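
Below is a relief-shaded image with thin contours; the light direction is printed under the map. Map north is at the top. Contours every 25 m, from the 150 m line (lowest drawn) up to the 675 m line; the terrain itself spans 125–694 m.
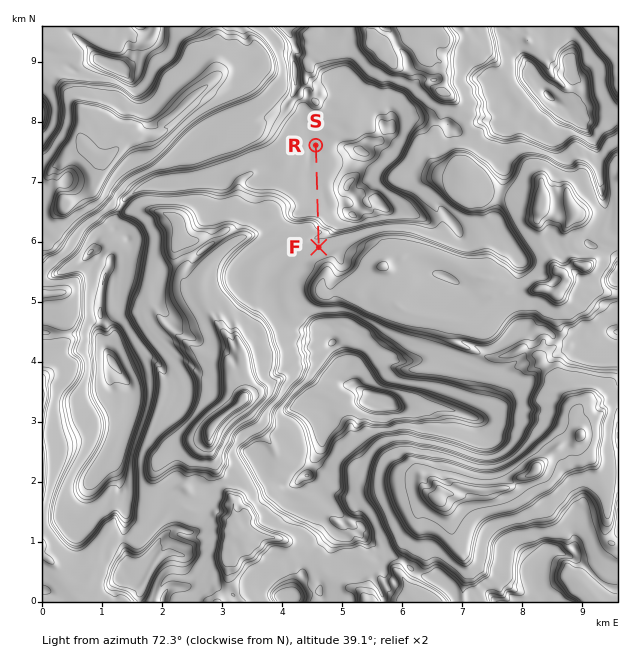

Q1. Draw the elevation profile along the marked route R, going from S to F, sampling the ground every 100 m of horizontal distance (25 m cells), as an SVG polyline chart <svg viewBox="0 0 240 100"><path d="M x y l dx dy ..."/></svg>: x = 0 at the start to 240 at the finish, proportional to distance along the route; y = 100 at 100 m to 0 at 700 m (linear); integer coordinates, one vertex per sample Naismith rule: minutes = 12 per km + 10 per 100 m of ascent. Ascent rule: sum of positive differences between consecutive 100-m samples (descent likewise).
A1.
<svg viewBox="0 0 240 100"><path d="M0 65l14 0 14 0 14 0 14 0 15 0 14 0 14 0 14 0 14 0 14-1 14 0 14-1 14-7 15-6 14 0 14-1 14 0"/></svg>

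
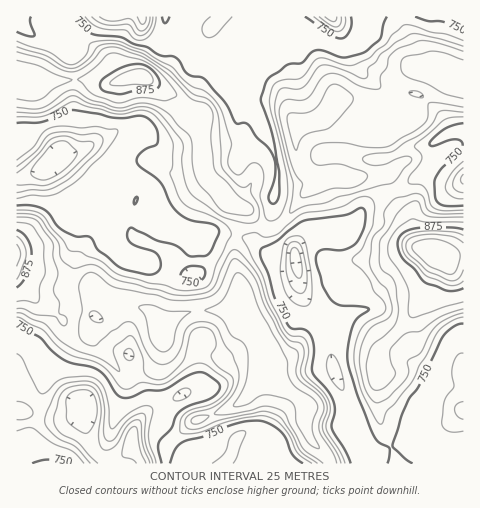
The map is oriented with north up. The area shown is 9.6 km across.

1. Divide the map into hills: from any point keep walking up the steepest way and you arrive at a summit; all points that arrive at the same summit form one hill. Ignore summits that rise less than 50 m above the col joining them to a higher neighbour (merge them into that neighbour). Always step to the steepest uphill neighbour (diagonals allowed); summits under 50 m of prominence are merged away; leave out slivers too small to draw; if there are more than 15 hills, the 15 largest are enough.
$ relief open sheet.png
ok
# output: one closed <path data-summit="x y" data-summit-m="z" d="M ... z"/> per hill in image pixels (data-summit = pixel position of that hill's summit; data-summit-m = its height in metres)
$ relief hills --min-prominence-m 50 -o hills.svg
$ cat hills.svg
<path data-summit="17 255" data-summit-m="939" d="M55 160l-8 8-9 4-22 7 0 198 8 9-4 24 1 2 26 6 22 0 12-6 4-6 2 4-1 23 4 12 11 13 7 4 5 0 12-7 8-9-1-7 3-12 6-5 9 0 9 4 26 26 26-7 12 5 7 6 2-5 3-1 28 8 4 6 97-1-12-38-2-18-17-38-8-35-14-20-8-16-9-40-8 1-16-4-17-14-10-5-37-4-11 2 0 10-4 13 2 18-4 1-32-10-31-6-8-8-6-9-2-16-16-13-16-28z"/><path data-summit="437 256" data-summit-m="967" d="M463 130l-16 4-12 7-5 6-7 25-17 13-18 7-21 13-10 16-8 7-8 4-28 2-11 6-8 9-4-19-16-17-1-5-3 8-14 19 2 9 8 9 12 5 16 0 2 1 6 35 9 20 14 20 8 35 17 38 3 23 11 34 100-1z"/><path data-summit="143 76" data-summit-m="920" d="M141 16l-43 0-12 16-19 18-8-7-28-9-14-12-1 108 15 4 10 6 15 13 1 4 6-1 8 2 17 16 11 6 11 3 7-1 13-7 7 0 10 4 7 6 4 8 3 20 25 18 7 2 23-1 22 3 13 5 6 5-1-10 17-24 4-44-5-22-16-32-7-5-10 0-4-2-10-16-2-22 7-20-2-3-17-19-7 5-49 11-11-11z"/><path data-summit="452 78" data-summit-m="860" d="M463 16l-99 0-2 23-7 6-11 4-7-1-36-20-26-10 3 3 0 12-6 14-12 9-9-2 2 3-1 33-4 13 1 5 7 5 19 42 2 25-4 19 0 9 1 5 16 17 4 19 8-9 11-6 28-2 8-4 8-7 10-16 21-13 18-7 17-13 7-25 5-6 12-7 17-4z"/><path data-summit="53 463" data-summit-m="759" d="M85 406l-4 6-12 6-22 0-30-8-1 53 99 1 1-4-12 0-12-11-6-16 1-23z"/><path data-summit="332 17" data-summit-m="838" d="M363 16l-88 1 11 6 15 5 36 20 7 1 11-4 7-6z"/>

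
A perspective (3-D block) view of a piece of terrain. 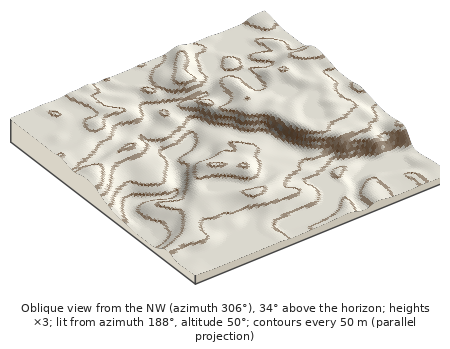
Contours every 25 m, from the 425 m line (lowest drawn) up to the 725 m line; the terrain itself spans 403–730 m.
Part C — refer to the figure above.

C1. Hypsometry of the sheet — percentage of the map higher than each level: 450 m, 87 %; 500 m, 71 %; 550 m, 53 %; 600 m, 42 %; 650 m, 19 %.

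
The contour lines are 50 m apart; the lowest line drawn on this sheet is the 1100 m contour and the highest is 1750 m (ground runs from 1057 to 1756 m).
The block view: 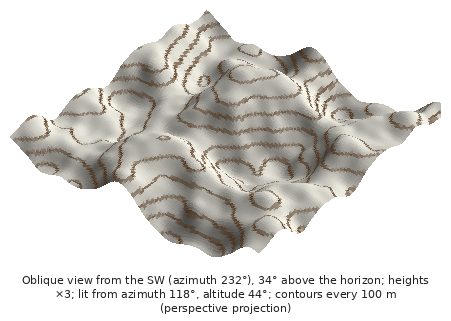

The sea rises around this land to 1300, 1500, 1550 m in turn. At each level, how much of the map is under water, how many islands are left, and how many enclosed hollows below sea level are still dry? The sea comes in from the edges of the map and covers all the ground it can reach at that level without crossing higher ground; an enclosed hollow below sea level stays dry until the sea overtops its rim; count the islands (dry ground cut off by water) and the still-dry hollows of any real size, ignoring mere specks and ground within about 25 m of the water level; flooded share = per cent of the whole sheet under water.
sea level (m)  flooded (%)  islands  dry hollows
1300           11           0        2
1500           65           1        0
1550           77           1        0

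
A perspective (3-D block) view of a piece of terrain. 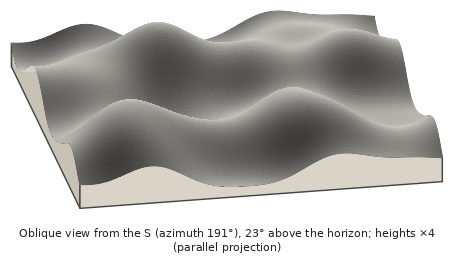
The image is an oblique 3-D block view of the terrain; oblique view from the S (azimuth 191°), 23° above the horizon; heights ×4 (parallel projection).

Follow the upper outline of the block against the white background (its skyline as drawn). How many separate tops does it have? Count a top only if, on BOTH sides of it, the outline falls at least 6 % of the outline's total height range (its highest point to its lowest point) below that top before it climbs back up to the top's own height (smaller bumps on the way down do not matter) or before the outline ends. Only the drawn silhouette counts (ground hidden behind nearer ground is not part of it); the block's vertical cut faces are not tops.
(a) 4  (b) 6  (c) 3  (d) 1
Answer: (c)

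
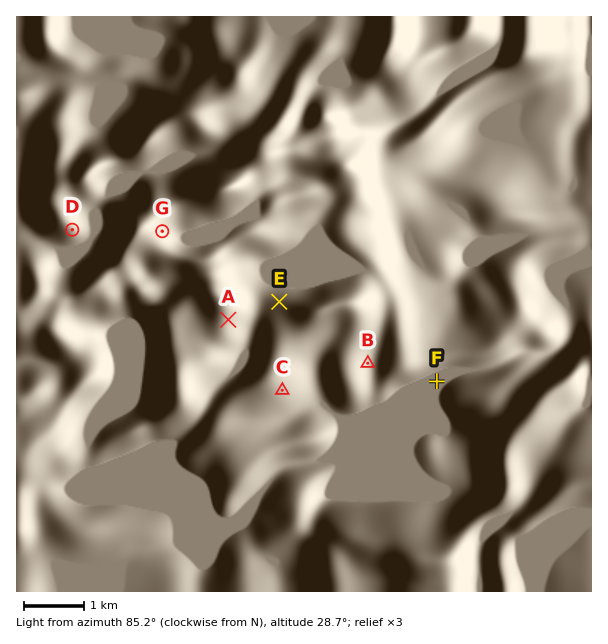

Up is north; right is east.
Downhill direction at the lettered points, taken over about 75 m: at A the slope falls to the SE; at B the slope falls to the E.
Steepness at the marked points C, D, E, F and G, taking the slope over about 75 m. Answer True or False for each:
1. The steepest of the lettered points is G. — True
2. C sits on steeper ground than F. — True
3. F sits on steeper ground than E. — False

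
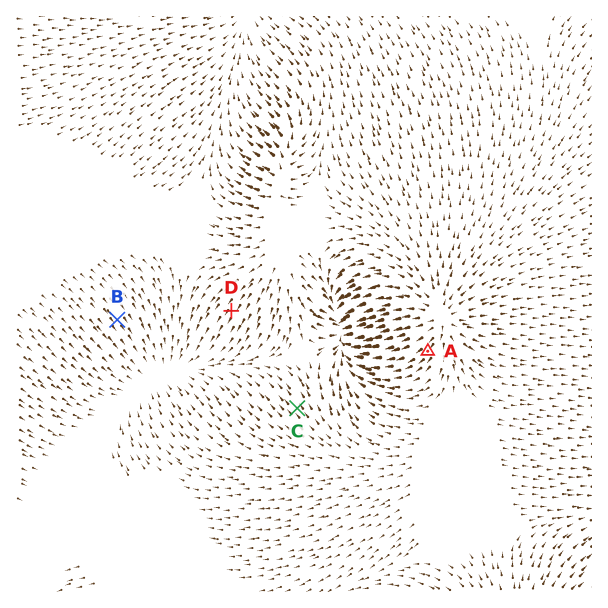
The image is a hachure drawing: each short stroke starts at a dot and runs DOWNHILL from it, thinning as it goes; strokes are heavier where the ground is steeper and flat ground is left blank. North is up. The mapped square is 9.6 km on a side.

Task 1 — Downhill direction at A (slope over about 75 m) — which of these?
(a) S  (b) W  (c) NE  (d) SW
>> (d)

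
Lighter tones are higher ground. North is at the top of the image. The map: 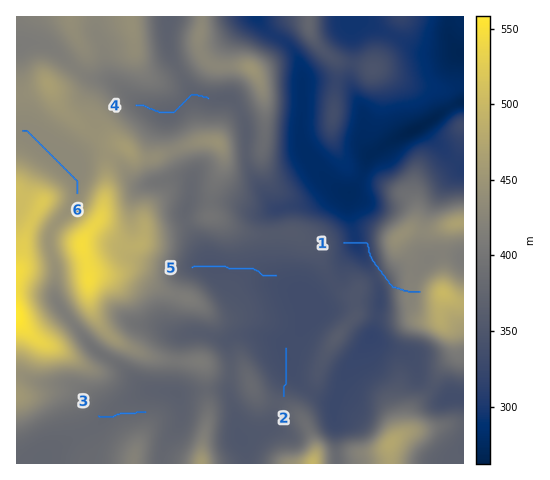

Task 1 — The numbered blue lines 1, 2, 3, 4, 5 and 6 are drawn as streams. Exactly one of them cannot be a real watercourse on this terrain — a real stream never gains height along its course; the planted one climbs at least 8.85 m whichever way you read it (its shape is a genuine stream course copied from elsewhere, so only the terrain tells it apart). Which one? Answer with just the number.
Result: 1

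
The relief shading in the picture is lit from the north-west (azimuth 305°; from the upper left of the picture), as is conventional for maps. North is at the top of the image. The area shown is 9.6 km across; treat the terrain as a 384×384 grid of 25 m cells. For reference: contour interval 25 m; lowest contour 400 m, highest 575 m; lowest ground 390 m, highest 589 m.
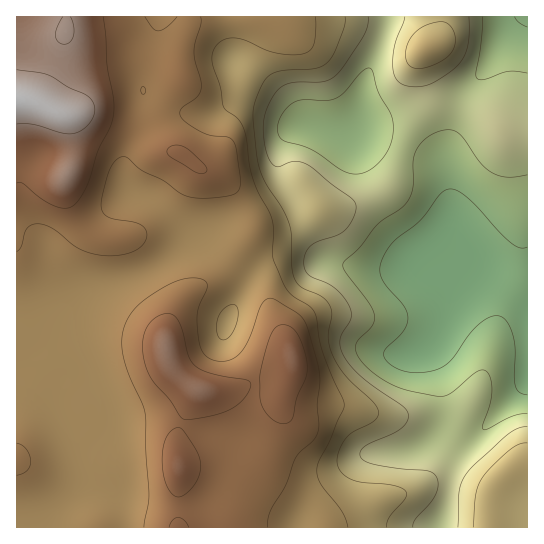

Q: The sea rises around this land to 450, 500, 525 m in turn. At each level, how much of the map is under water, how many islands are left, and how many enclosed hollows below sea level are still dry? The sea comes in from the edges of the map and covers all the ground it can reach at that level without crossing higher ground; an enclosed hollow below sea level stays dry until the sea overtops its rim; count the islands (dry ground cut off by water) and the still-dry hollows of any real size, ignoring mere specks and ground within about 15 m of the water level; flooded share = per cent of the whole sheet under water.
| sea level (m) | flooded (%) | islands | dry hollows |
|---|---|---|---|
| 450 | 32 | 0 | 0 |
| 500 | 47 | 0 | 0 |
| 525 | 72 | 0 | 0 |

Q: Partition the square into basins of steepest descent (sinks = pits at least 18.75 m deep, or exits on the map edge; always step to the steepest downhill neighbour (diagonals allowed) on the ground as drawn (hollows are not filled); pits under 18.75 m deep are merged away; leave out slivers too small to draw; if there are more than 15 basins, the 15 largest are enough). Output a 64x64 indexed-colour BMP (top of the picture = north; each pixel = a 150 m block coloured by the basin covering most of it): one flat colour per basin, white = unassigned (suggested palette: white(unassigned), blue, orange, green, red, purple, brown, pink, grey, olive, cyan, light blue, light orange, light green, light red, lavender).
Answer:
<image width="64" height="64" href="data:image/bmp;base64,Qk12CAAAAAAAAHYAAAAoAAAAQAAAAEAAAAABAAQAAAAAAAAIAAATCwAAEwsAABAAAAAAAAAA////ALR3HwAOf/8ALKAsACgn1gC9Z5QAS1aMAMJ34wB/f38AIr28AM++FwDox64AeLv/AIrfmACWmP8A1bDFABERERERERERERERERERERERERERERERERERERERERERERERERERERERERERERERERERERERERERERERERERERERERERERERERERERERERERERERERERERERERERERERERERERERERERERERERERERERERERERERERERERERERERERERERERERERERERERERERERERERERERERERERERERERERERERERERERERERERERERERERERERERERERERERERERERERERERERERERERERERERERERERERERERERERERERERERERERERERERERERERERERERERERERERERERERERERERERERERERERERERERERERERERERERERERERERERERERERERERERERERERERERERERERERERERERERERERERERERERERERERERERERERERERERERERERERERERERERERERERERERERERERERERERERERERERERERERERERERERERERERERERERERERERERERERERERERERERERERERERERERERERERERERERERERERERERERERERERERERERERERERERERERERERERERERERERERERERERERERERERERERERERERERERERERERERERERERERERERERERERERERERERERERERERERERERERERERERERERERERERERERERERERERERERERERERERERERERERERERERERERERERERERERERERERERERERERERERERERERERERERERERERERERERERERERERERERERERERERERERERERERERERERERERERERERERERERERERERERERERERERERERERERERERERERERERERERERERERERERERERERERERERERERERERERERERERERERERERERERERERERERERERERERERERERERERERERERERERERERERERERERERERERERERERERERERERERERERERERERERERERERERERERERERERERERERERERERERERERERERERERERERERERERERERERERERERERERERERERERERERERERERERERERERERERERERERERERERERERERERERERERERERERERERERERERERERERERERERERERERERERERERERERERERERERERERERERERERERERERERERERERERERERERERERERERERERERERERERERERERERERERERERERERERERERERERERERERERERERERERERERERERERERERERERERERERERERERERERERERERERERERERERERERERERERERERERERERERERERERERERERERERERERERERERERERERERERERERERERERERERERERERERERERERERERERERERERERERERERERERERERERERERERERERERERERERERERERERERERERERERERERERERERERERERERERERERERERERERERERERERERERERERERERERERERERERERERERERERERERERERERERERERERERERERERERERERERERERERERERERERERIiIiIREREREREREREREREREREREREREREREREREREREiIiIiEREREREREREREREREREREREREREREREREREREiIiIiIiIiERERERERERERERERERERERERERERERERESIiIiIiIiIiIRERERERERERERERERERERERERERERESIiIiIiIiIiIiERERERERERERERERERERERERERERESIiIiIiIiIiIiIhEREREREREREREREREREREREREREiIiIiIiIiIiIiIiERERERERERERERERERERERERERIiIiIiIiIiIiIiIiIhERERERERERERERERERERERERIiIiIiIiIiIiIiIiIiERERERERERERERERERERERESIiIiIiIiIiIiIiIiIiIRERERERERERERERERERERERIiIiIiIiIiIiIiIiIiIiERERERERERERERERERERERIiIiIiIiIiIiIiIiIiIiIREREREREREREREREREREREiIiIiIiIiIiIiIiIiIiIiEREREREzMxERERERERERESIiIiIiIiIiIiIiIiIiIiIREREREzMzERERERERERERIiIiIiIiIiIiIiIiIiIiIiERETMzMzMRERERERERERESIiIiIiIiIiIiIiIiIiIiIRMzMzMzMxEREREREREREREiIhEiIiIiIiIiIiIiIiIhMzMzMzMzERERERERERERESEREREiIiIiIiIiIiIiIiMzMzMzMzMRERERERERERERERERERIiIiIiIiIiIiIiIzMzMzMzMxEREREREREREREREREREiIiIiIiIiIiIiIjMzMzMzMzERERERERERERERERERERIiIiIiIiIiIiIiMzMzMzMzMREREREREREREREREREREiIiIiIiIiIiIiIzMzMzMzMxERERERERERERERERERERIiIiIiIiIiIiERMzMzMzMzEREREREREREREREREREREiIiIiIiIiIhERETMzMzMzMRERERERERERERERERERESIiIiIiIiERERERMzMzMzMxEREREREREREREREREREREREREREREREREREzMzMzMz"/>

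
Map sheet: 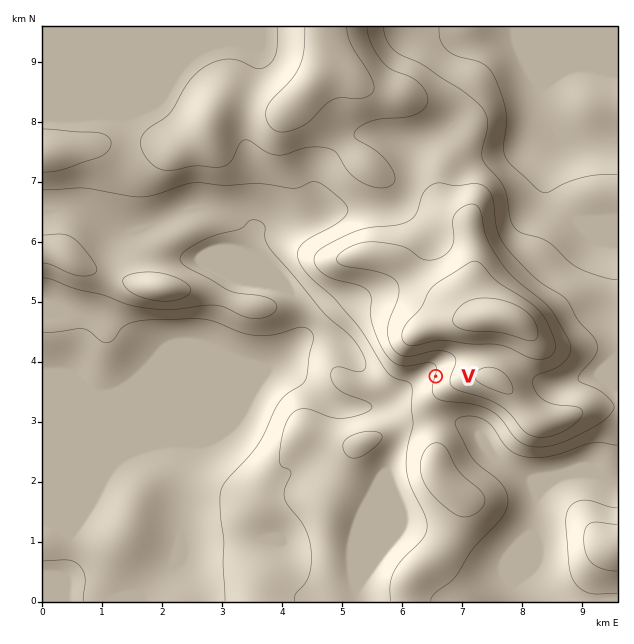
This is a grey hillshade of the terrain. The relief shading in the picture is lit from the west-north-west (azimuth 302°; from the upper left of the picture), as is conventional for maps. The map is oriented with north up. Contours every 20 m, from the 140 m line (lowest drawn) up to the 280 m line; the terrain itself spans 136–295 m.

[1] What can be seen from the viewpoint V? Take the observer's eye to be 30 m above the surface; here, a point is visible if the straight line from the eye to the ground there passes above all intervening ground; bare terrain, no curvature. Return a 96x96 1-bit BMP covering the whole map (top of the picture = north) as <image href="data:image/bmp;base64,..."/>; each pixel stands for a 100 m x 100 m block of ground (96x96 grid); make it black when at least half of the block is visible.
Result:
<image width="96" height="96" href="data:image/bmp;base64,Qk2+BAAAAAAAAD4AAAAoAAAAYAAAAGAAAAABAAEAAAAAAIAEAAATCwAAEwsAAAIAAAAAAAAA////AAAAAAD7//+AH///8AAAP/D////AH///4AAAP+D3//+AH///8AAAP8DA//+AP///+AAAP8CAP/+AP////gAAP+CAH/8Af8f//4AAP+DgD/8A/wP//4AAP/DwD/4A/gH//4AAP/j4D/4B/AH//gAAP//8D/4B+AH/+AAAP//+H/4A+AH/8AAAf///H/4A+AH/8AAAf///n/4A/AH/8AAAf/////8AfAH/8AAAf/////8A/gP/4AAAf/////+A/wf/4AAA//////+A/9//4AAB//z////h////4Af///D/////////4A///4D/////////4B///AD/////////4H//8AD/////////8P//wAD////gP/z/////AAD////AB/w/////AAD////AA/w////+AAD////gAP//////AAD////wAD//////AAD////4AD//////gAD////8AD//////wAD////+AD////4P4AD/////AD////gP4AD/////gD////APwAD/////wH///+APAAD/////8H///+AeAAD//////P////h4AAD////////////wAAD//////+D////gAAD//////wD////AAAD//////gH////AAAD//////wH4P/+AAAD//////wHwP/+AAAD//////8PAH//A4AD///////+AD///4AD///////4AB///wAD///////gAAf//gAD///////AAAD//AAD//////+AAAAP8AAD//////8AAAAAAAAD//////4AAAAAAAAD//////wAAAAAAAAD/4f///gAAAAAAAAD/wH///AAAAAAAAADPgB//8AAAAAAAAACHAA//4AAAAAAAAACOAA//wAAAAAAAAACOAB//AAAAAAAAAACOAH/+AAAAAAAAAAAeA//8AAAAAAAAAAAf///wAAAAAAAAAAAf///gAAAAAAAAAAAf///gAAAAAAAAAAAf/8fAAAAAAAAAAAAf/+GAAAAAAAAAAAAf//wAAAAAAAAAAAD///wAAAAAAAAAAAD///gAAAAAAAAAAAD///AAAAAAAAAAAAD///AAAAAAAAAAAAD///AAAAAAAAAAAAD//+AAAAAAAAAAAAD//+AAAAAAAAAAAAD//8AAAAAAAAAAAAD//4AAAAAAAAAAAAD//wAAAAAAAAAAAAD//AAAAAAAAAAAAAB/+AAAAAAAAAAAAAAP8AAAAAAAAAAAAAAA4AAAAAAAAAAAAAAAAAAAAAAAAAAAAAAAAAAAAAAAAAAAAAAAAAAAAAAAAAAAAAAIAAAAAAAAAAAAAADwAAAAAAAAAAAAAADgAAAAAAAAAAAAAADAAAAAAAAAAAAAAACAAAAAAAAAAAAAAAAAAAAAAAAAAAAAAAAAAAAAAAAAAAAAAAAAAAAAAAAAAAAAAAAAAAAAAAAAAAAAAAAAAAAAAAAAAAAAAAAAAAAAAAAAAAAAAAAAAAAAAAAAAAAAAAAAAAAAAAAAAAAAAAAAAAAAAAAAAAAAAAAAAAAAAAAAAAAAAAA="/>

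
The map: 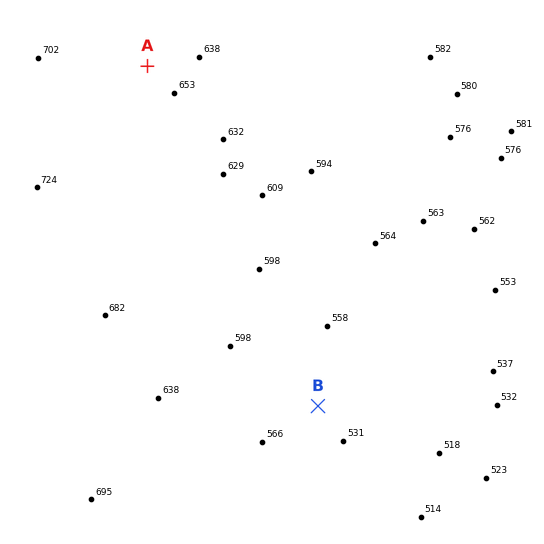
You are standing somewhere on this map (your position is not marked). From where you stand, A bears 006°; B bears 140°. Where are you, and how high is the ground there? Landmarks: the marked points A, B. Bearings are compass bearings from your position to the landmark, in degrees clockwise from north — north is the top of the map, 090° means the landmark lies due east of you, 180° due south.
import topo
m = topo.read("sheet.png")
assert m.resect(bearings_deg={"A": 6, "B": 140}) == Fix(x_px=135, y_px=187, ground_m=675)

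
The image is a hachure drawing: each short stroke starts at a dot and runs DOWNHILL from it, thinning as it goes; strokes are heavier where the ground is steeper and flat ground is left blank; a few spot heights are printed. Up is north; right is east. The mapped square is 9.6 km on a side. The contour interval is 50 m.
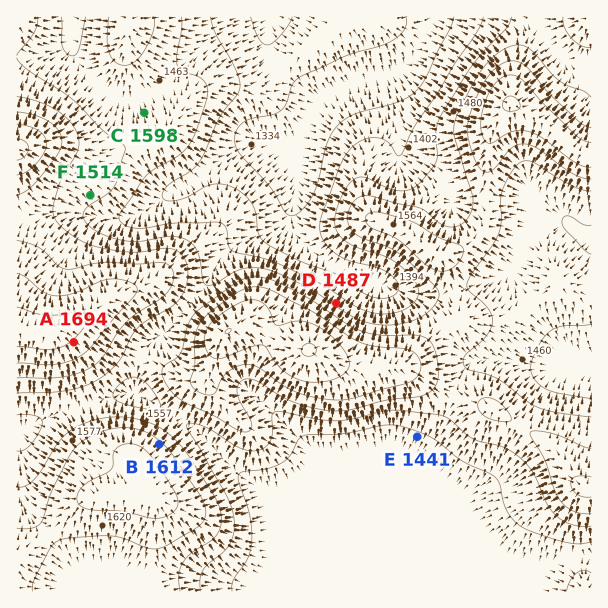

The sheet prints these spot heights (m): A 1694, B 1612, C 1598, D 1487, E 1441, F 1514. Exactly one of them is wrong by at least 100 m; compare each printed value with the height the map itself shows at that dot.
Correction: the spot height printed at C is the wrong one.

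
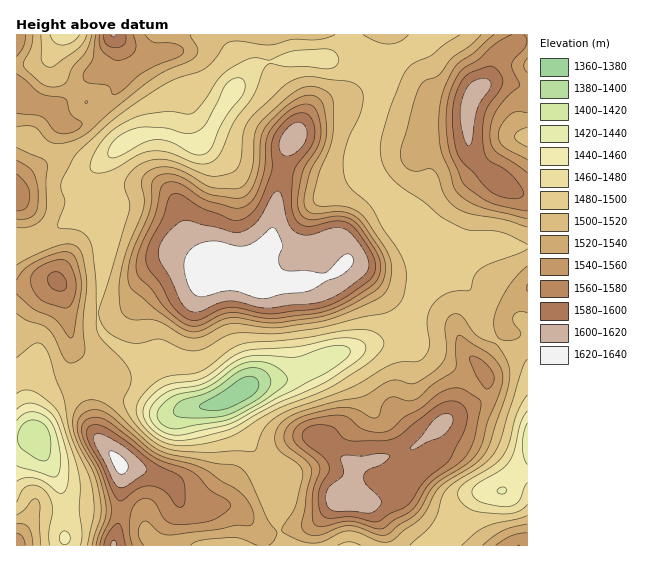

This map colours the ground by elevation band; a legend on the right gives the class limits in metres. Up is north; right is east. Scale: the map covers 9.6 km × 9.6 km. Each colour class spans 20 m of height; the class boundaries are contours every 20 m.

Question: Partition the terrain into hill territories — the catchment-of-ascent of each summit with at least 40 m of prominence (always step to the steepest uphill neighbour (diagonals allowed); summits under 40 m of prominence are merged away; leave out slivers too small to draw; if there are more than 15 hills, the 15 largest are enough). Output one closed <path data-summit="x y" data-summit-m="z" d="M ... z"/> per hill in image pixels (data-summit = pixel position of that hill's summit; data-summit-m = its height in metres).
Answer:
<path data-summit="218 268" data-summit-m="1631" d="M430 34l-84 0-6 13-14 12-31-1-34 5-6 3-19 21-27 46-10 12-10-2-23-9-21 0-23 11-29 26-4 9 2 24-4 7 10 8 11 20-11 70 3 20 15 16 31 16 5 4 16 28 10 13 21 1 16-2 21-10 19-12 33-5 46-23 40-12 20-2 8-5 22-53 0-32-8-22-16-18-12-22-12-14-6-11-2-21 4-19 13-36 0-20 3-5 7-6 23-11z"/><path data-summit="345 499" data-summit-m="1615" d="M422 245l2 19-1 19-22 54-8 4-20 2-40 12-46 23-33 5-27 17 14 33 38 47-2 44 8 22 150 0 38-48 9-5 21-3 25-27 0-100-44-32-5-11-4-21-4-8-14-14-6-21-10-6-12-1z"/><path data-summit="119 464" data-summit-m="1624" d="M89 379l-36 18-10 12-10 24 28 56 3 12 1 45 219-1-7-21 2-44-38-47-15-34-12 6-25 2-18 7-5 0-52-19z"/><path data-summit="475 93" data-summit-m="1610" d="M527 34l-96 0-14 12-23 11-7 6-3 5 0 20-16 47 0 24 7 16 47 67 25 0 8 4 42-4 22 5 9 0z"/><path data-summit="114 35" data-summit-m="1601" d="M345 34l-328 0-1 103 10 1 23 13 13 4 21 11 15-1 28-23 19-8 21 0 23 9 10 2 10-12 27-46 19-21 11-4 29-4 31 1 14-12 5-10z"/><path data-summit="58 281" data-summit-m="1584" d="M89 211l-19 7-33 23-21 6 1 191 8 0 8-3 10-26 10-12 36-18 25 16 23 7 24 11 10 1 17-6-9-1-7-6-16-29-10-11-31-16-15-16-3-20 11-70-11-20z"/><path data-summit="17 195" data-summit-m="1577" d="M26 138l-10 1 1 107 20-5 33-23 16-7 5-7 0-29 8-10-20 0-44-20z"/><path data-summit="17 545" data-summit-m="1555" d="M33 435l-17 4 0 106 47 1 2-10-1-35-3-12-22-46z"/><path data-summit="519 545" data-summit-m="1560" d="M527 463l-24 27-21 3-9 5-37 47 91 1z"/>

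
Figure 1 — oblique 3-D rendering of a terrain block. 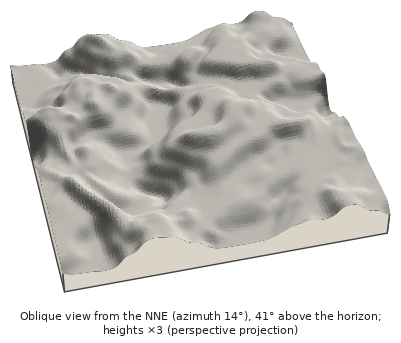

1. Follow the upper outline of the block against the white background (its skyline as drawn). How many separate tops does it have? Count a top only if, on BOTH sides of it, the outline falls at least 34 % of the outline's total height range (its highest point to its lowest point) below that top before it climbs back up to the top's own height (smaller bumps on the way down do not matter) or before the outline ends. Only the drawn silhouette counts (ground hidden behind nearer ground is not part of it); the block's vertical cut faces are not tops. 0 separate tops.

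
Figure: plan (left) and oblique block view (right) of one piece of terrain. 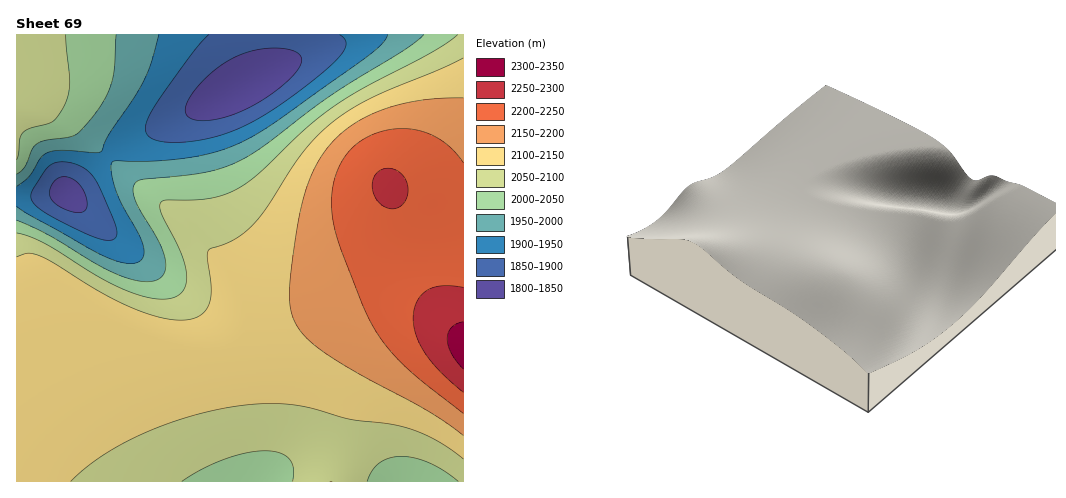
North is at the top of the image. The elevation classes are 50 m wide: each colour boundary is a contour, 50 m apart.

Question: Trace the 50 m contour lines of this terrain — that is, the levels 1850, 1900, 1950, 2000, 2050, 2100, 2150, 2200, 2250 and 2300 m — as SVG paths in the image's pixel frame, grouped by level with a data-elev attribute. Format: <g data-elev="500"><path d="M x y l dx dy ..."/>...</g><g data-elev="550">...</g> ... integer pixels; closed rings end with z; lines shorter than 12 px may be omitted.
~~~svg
<g data-elev="1850"><path d="M74 212l-15-6-8-8-2-5 2-6 3-5 5-4 7-1 7 2 6 5 5 8 3 9-1 7-4 4z"/><path d="M195 120l-6-3-3-4 0-6 2-7 16-21 23-17 19-10 21-4 21 1 8 3 4 4 2 3-1 5-7 10-15 14-18 13-18 10-19 6-16 3z"/></g><g data-elev="1900"><path d="M104 240l-16-6-30-14-16-9-9-8-2-6 1-6 13-20 5-6 10-3 13 1 12 6 9 8 8 15 15 37 0 6-2 4-5 1z"/><path d="M340 35l5 4 1 6-3 7-7 8-39 33-41 27-27 12-28 8-29 2-12-1-8-3-5-3-2-6 2-7 4-9 38-56 20-22"/></g><g data-elev="1950"><path d="M17 186l11-9 12-19 8-6 13-2 34 3 6-2 8-16 24-36 11-19 7-17 8-28"/><path d="M388 35l-7 10-19 15-89 64-34 19-24 9-27 6-33 3-38 0-5 1-1 10 5 20 23 42 4 12 0 10-5 6-6 2-8-1-20-7-74-41-13-9"/></g><g data-elev="2000"><path d="M17 174l8-7 7-17 4-6 9-3 23-4 7-2 9-8 14-17 9-15 5-15 3-14 1-31"/><path d="M424 35l-21 16-74 45-64 49-24 15-16 7-17 5-65 7-7 4-3 7 2 10 23 40 7 17 0 14-3 5-4 4-7 2-10-1-24-7-22-11-48-29-30-14"/></g><g data-elev="2050"><path d="M182 481l20-12 22-10 22-6 19-2 15 2 10 6 3 10 0 12"/><path d="M367 481l5-11 7-7 11-5 12-2 14 2 14 5 14 8 14 10"/><path d="M17 160l2-6 1-16 2-5 7-4 24-8 8-9 5-11 4-20-4-46"/><path d="M458 35l-24 16-70 37-31 19-29 23-46 44-20 14-14 7-14 3-16 2-28 0-5 2-1 4 1 7 19 37 6 21 1 10-2 7-4 5-6 4-9 2-11 0-28-8-29-14-53-34-16-7-12-3"/></g><g data-elev="2100"><path d="M71 481l16-14 19-14 22-12 25-12 27-10 27-7 27-5 25-3 21 0 19 2 50 13 39 5 16 3 30 12 29 20"/><path d="M463 58l-98 43-25 15-21 18-21 24-31 49-14 17-18 15-27 11-1 7 4 27 0 14-5 12-10 7-9 3-12 0-28-6-41-19-65-39-13-3-11 4"/></g><g data-elev="2150"><path d="M463 98l-42 2-36 9-30 14-13 10-11 10-16 23-11 31-9 44-6 54 2 15 4 13 8 11 11 11 39 26 78 42 32 23"/></g><g data-elev="2200"><path d="M463 163l-16-18-20-12-11-3-12-1-23 3-21 10-15 15-10 21-4 25 3 21 6 22 23 60 13 26 13 18 17 17 57 47"/></g><g data-elev="2250"><path d="M463 287l-21-1-15 4-6 5-4 7-4 16 3 18 10 18 14 18 23 20"/><path d="M389 208l7 0 6-3 5-7 1-8-1-8-5-7-6-5-8-2-7 2-5 3-3 6-1 7 2 8 3 6 6 6z"/></g><g data-elev="2300"><path d="M463 322l-7 2-4 3-4 6-1 6 4 14 12 16"/></g>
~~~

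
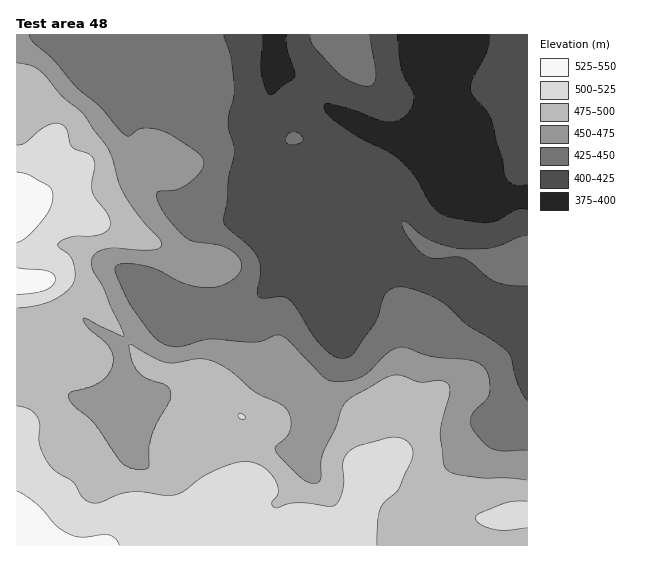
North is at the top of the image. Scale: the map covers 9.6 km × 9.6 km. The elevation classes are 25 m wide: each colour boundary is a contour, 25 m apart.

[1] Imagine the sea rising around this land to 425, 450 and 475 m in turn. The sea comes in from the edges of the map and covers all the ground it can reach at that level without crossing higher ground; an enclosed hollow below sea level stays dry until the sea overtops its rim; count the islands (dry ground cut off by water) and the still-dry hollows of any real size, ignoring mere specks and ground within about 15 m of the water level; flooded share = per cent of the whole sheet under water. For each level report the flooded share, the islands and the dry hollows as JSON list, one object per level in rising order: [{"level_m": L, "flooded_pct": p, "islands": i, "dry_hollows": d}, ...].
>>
[{"level_m": 425, "flooded_pct": 30, "islands": 0, "dry_hollows": 0}, {"level_m": 450, "flooded_pct": 48, "islands": 0, "dry_hollows": 0}, {"level_m": 475, "flooded_pct": 64, "islands": 0, "dry_hollows": 0}]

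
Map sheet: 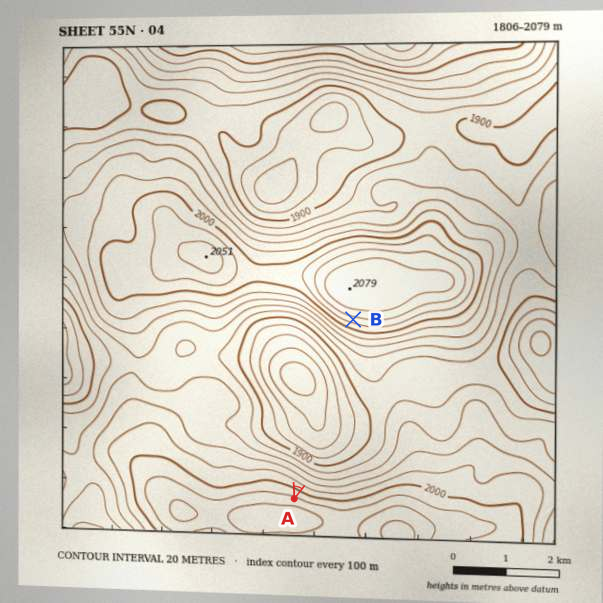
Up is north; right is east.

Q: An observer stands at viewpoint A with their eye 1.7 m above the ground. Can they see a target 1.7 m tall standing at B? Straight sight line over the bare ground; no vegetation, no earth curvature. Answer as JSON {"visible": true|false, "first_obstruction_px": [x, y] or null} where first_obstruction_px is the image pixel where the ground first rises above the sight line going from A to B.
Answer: {"visible": true, "first_obstruction_px": null}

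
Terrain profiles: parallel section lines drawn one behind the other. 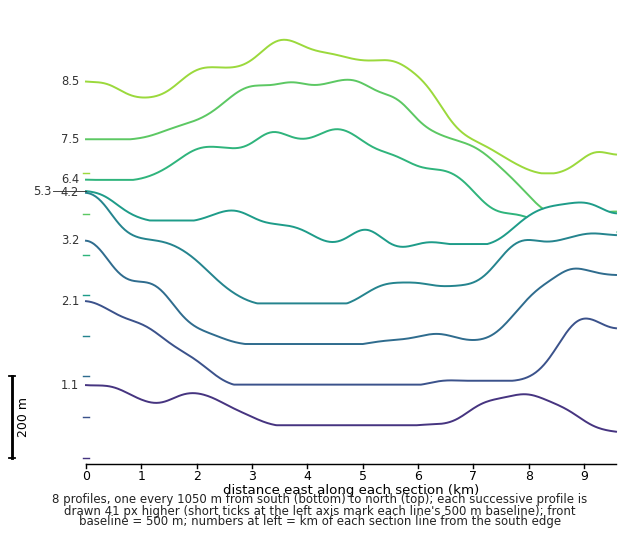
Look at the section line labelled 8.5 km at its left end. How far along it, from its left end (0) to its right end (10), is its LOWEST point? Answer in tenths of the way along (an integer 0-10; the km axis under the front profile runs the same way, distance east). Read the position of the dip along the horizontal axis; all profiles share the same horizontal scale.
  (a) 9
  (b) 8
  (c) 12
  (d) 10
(a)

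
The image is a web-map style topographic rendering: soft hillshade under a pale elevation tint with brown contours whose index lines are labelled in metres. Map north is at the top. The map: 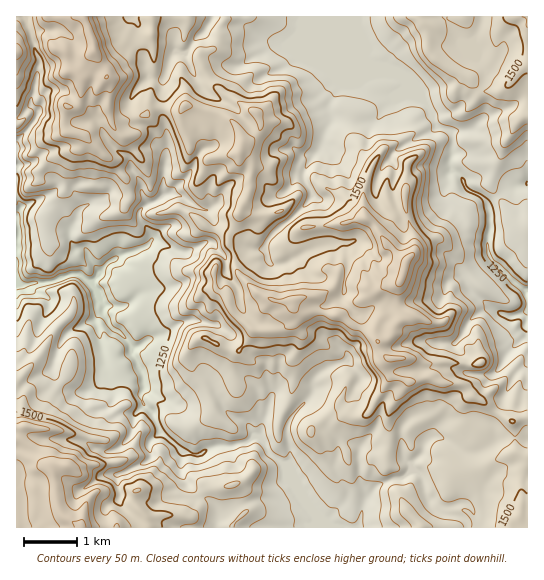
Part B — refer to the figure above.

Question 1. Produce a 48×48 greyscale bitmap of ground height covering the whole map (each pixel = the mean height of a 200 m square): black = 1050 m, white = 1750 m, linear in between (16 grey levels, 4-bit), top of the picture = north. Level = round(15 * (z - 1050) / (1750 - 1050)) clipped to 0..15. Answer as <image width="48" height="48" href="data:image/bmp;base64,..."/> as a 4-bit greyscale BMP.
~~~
<image width="48" height="48" href="data:image/bmp;base64,Qk32BAAAAAAAAHYAAAAoAAAAMAAAADAAAAABAAQAAAAAAIAEAAATCwAAEwsAABAAAAAAAAAAAAAAABEREQAiIiIAMzMzAERERABVVVUAZmZmAHd3dwCIiIgAmZmZAKqqqgC7u7sAzMzMAN3d3QDu7u4A////AMzN3uy8uqqZmHd3ZmZVVVVWeImYiHiJqszN7du7q6qZmHd3dmVVVVZWeJmHd3iJqszN3NyqqqmIiHd3dmVVVWZmeJh3h4iJmszN3Ly5q6mIeIiIdmVVVmZmeId3iIiImszN3MqYmpiHeIiIdlVVZmdnd3d4iIiImczd3cqYd4dmZnd4hlVWZ3d3iHd4iIiImczd3LqZh2ZlVWZndlVmd3d4iHd4iIiJmczMupiHd1ZUVVVWZWZniId4iHd4iIiImcy7qZmIZlRFZlZlVWZ4iIh4iIh3iIiIiMzLqYd3ZlRmZmdmVnaIiIiYmIiIiIiImaqZh3ZmVURWZ3dmZnd4iJmpmYiIiIiZmZiHdmZVVERVZ3d3Znd3eJmaqpmImZmYiIh3ZlVVUzRVZ3eHd3d3eJiaq7qZmqqYiId3ZlREQzRWd3eId3d3d4iJu8u7uqmId4d2dlREQzRnd3iIh4iHd4iKzMu7qZh3d3d2Z1REM0RoiIiZiImYh3ib3cy6qZqGd3d2ZlREM0RYiJmZmZmZiIis3MupmJmGZmZmVlRDMzRXmamaqqqqmIm83LmYiIh2VVVWVEMyNERGiIibu7y6mavMzbuqmHhmVFVVZTIjRERWZ4iru8zMvMzMzMzLuHdlREVEVUIjNEVneJq7vM3czMzMzMypmXZVVDM0VUIjRERWiau7zd3dy7zMzMuYh2ZlVBIjRTI0RERWebury7vMvLvN3tuYd2ZlQxIyIiI0RERWebqrqqqqu7vM3uyodmZUNSRVQzIjREVWeamqmZmqq7u8ze25dmVDVSRVVDMyNERVZ5mpmZmZqqq7ze25d2U1VSRWVERDQzRVZnmpmZqpmaqr3c25h2VFViVlVVVERERneImpqZqqqqqs3LuZhmVFZjVmVWZmZVVniZmqqpmqq8zMu7qHdmVFZjVmZWZ3dXd4iIm7uqmJmavLq7l2ZmVFZjRWZlZnhmZ3eImrqZqXiJq6qrl2ZlVFVVZmdnd3h3ZniZmruZiXiJmqqrl2VUVVVVeHd3d4l4d3mpqruph3iIipqap1VVVlVVeIiIiZiJd5mqq7u6h3d3eamal1VVZmVWeJmqq6mpd5qrvMuqh2ZmeJmKl2VVZmZmiZq7u6qpiKurvMuph2Zmd4mIiGVWZndmibvMuru5iLu7vMy6mHZmd3d3ZmVWZoh4ebzMu8uqmbu7vMy6qXZmZmZmZlVmZ4mJiKzLvLu7qsu7u7zLqGZmZlVmZVZ3Z4mZeL3czLqrq8y7qry6h2ZmZlVVVWd4d4iaiazN3cqqmrupqpmqh2ZVVVVVVWiIiJmbmazd3duZmamamYiIhmVVVVVVVWiJmZqbmc3u3tupmZmZiId2ZlVVVVVVVoiZiJqsqs3u7cuZmJmYd3dmVVVVVVVVaJmYiJmtq97e7bqqmIiYh2ZlVVVVVVVWeZmIiJmsrN3e7KqqmIiIh2ZVVVVVVVVmiZiIiZmrrM3e26qqmJh4h2ZlVVVVVVZniZmIiZmqvd3uy6qqqZmHh3ZmVVVVVVZ4mZmZiZqw=="/>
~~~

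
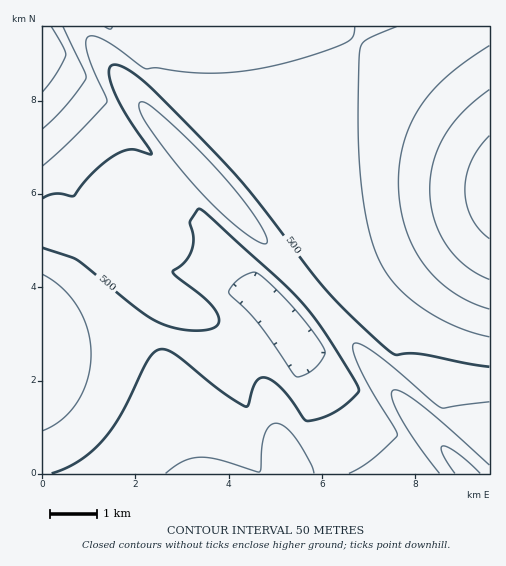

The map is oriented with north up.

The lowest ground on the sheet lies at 280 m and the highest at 660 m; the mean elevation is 480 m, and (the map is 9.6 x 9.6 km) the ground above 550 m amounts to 7.7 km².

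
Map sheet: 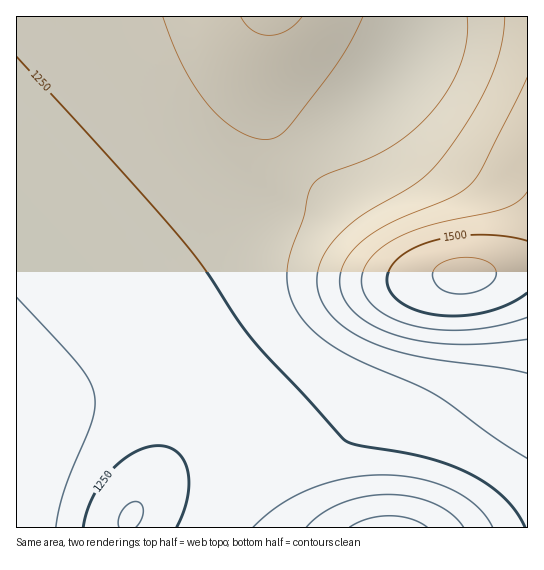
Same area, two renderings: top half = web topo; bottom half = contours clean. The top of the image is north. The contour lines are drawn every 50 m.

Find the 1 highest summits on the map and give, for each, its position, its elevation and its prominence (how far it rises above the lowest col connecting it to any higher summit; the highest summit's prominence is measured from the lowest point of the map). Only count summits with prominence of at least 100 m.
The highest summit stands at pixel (466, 275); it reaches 1563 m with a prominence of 483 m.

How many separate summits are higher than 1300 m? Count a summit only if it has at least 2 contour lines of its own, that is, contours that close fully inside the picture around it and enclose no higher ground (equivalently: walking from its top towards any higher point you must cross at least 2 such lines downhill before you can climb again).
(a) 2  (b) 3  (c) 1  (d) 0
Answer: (d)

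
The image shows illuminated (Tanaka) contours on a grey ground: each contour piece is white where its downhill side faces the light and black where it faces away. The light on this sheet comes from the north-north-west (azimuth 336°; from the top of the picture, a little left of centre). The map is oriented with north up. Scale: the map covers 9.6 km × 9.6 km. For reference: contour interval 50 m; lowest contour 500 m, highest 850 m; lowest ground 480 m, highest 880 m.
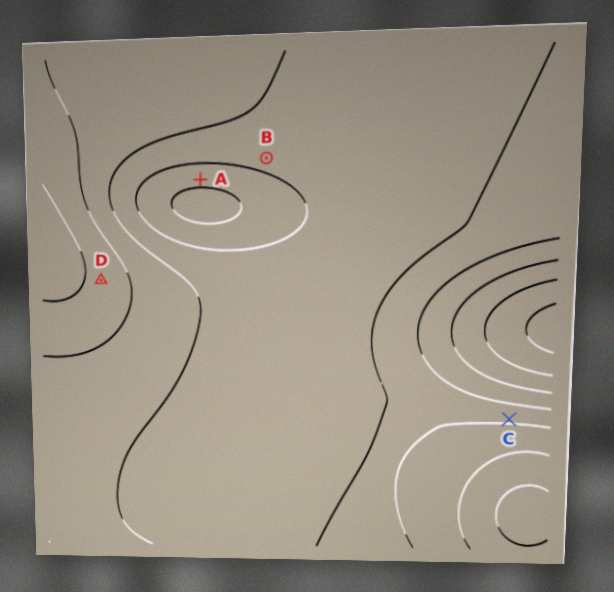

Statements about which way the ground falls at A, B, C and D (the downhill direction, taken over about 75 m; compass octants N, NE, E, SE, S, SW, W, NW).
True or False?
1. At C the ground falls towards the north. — True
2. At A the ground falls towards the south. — True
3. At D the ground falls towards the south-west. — False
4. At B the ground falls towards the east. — False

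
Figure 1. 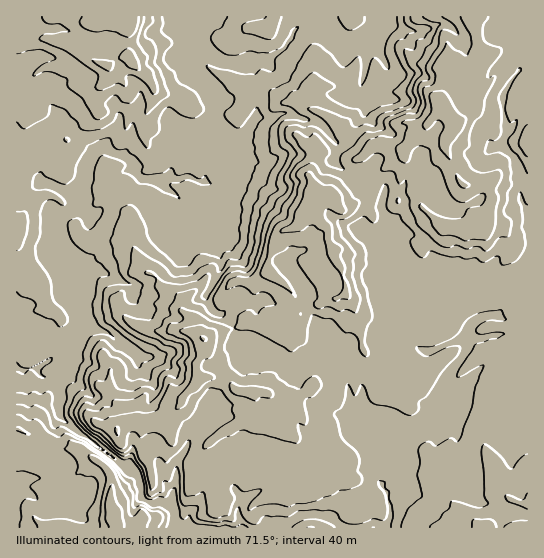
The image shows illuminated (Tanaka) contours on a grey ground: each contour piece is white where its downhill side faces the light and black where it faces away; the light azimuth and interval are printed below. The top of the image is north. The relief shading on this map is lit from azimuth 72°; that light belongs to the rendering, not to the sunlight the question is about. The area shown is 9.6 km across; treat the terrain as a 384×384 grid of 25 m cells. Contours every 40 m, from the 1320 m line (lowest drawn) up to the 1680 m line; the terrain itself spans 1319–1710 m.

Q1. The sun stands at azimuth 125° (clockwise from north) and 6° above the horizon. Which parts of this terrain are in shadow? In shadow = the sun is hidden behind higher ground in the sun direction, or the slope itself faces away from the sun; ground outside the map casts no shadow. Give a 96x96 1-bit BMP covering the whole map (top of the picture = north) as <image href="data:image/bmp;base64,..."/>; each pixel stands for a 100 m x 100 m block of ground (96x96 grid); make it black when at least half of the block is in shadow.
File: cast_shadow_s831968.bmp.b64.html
<image width="96" height="96" href="data:image/bmp;base64,Qk2+BAAAAAAAAD4AAAAoAAAAYAAAAGAAAAABAAEAAAAAAIAEAAATCwAAEwsAAAIAAAAAAAAA////AAAAAACDB8AAAAC+ACMHBADHz8YAQAA/wAcPjQjPD8cC4CAPAAcPg4DEH8dm8GAAAAcHA4DAH8fGcHAAAAYHAgDAP8OOMDgAAAYAAADAf8GPEAgAAAcAAIAA/8OPAAAAAAIAAcBx/8OPAAAAAAIAAYAB/8eHAAAAAAMAAAIA/4+HAAAAAAsAAAIA/x8HAAAAAAGAAAAAID8HAAAAAACAAAAAAH4DwAAAAAAAAAAAAMYBwAAAAADAAAAAEeIA4AAAAABgAAAA+OIA8AAAAAAwAAAB+cAA+AAAAAAYAAADnAAAfAAAAAAAAgADvOAAHwAAAAAAAgAgf/CAB4AAAAAAAAAg//nwAAAAAAAAAACx//H4AMAAAAAAAACz///4AAAAAAAAAADv///4AAAAAAAAAAB//z//AQAAAAAAAAB//j//gzAAAAAAAAB//h//wTwGAAAAAAD//5//wDAHAAAAAAD//5//wAACAAAAAAD//5//wAAAAAAAAAD//z//wAAAAAAAAAD//3//wAAAAAAAAAD//3//wAAAAAAAAAAf////wAAAAAAAAAAJ////gAAAAAAAAAAB///QQAAAAAAAAAAA//B/6AAAAAAAAAAAP8D/z8AAAAAAAAAAH+H/D8AYAAAAAAAAH+P+D+AYAAAAAAAAH+f+TfAZAAAAAAAAH+/+HAADgAAAAAAAH///HAAD8AAAgAAAP///vgAB/AAAwAAAP////wAAOAAAAAAAf/+f/5AAGAAAAAAAf/wf//wAAAAAAAAAf/8f//4AAAAAAAAAf/4f//4AAAAAAAAAH/wf//4AAAAAAAAADfgf//4AYAAAAAAAAOA///8A4AAAAAAAAAA///8AwAAAAAAAAPA///+AwAAAAAAAAfA///+AAAAAAAAAAfA////wAAAAAQAAw/AP///4AAAQAwAA4/AP///8AADgAQAAAeAP///8AADgAYAAAOAP///+AAbgAIAAAEAf///+AAbgAAAAAAAP////AA/gAAAAAAAP////AI/gAAEABAAP////IMfgQAAAAAAP///+YMNoQwAAAAAP///+QANYw8MAAAAP///+AAAZgcMAAgAP////CA4IAMIAAAAP////DwcMAOYAAAAP///+H4cGAEIAAAAD///4H8MHAA4AAAAD///4P+eHAB8AABID///zP//DgB8AABID///7f//jgB8AABID////7//xgB8AABoAf///j//4AB8AAAsAP//4D//8ABsAAAMAH9/gH//8ABkAAAGAH/+AH//8ABgAAAGAH//wH//8ABgAAAGAAOfwH//+ABwAAAGAAIf8D///ABwAAQAAAAf+H//+AA4AAYAAAA/+H//+AAcAAAAAAA/+P//8AAMAAAAAAA/+P//+AAAAAAAAAAf+P///AAAAAfgAAAH+P///AAAAAHgAAAB+P///hAIAAHgAAAA+P///jAABAAAAAAAeP///nAA/gAAAAYAOf///uAA/AAAAA4AOf///8AAAAAgAA/AC////wAAAEAgAA/gA8f/8CAA="/>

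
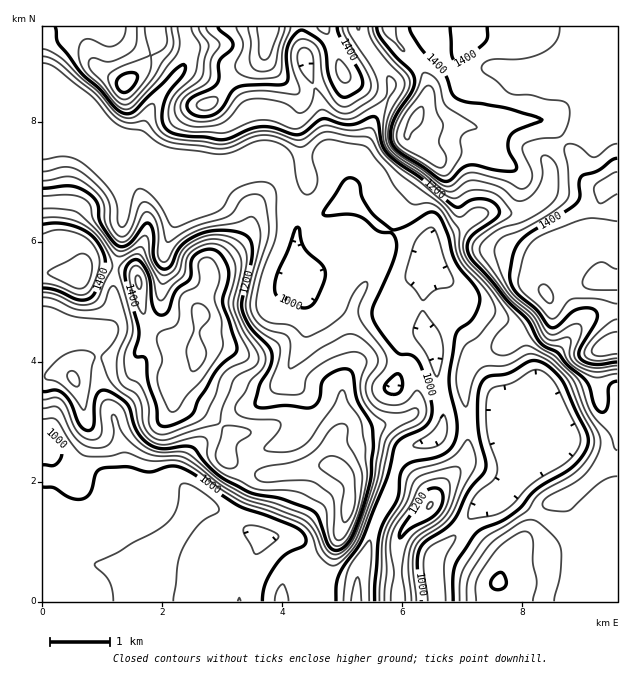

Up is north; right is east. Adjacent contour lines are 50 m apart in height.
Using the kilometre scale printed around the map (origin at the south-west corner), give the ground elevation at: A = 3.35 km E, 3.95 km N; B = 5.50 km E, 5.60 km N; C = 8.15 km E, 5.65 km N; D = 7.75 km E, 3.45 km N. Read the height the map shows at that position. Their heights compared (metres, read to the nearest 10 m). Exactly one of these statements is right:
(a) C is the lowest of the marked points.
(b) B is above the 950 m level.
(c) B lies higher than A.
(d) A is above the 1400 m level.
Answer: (b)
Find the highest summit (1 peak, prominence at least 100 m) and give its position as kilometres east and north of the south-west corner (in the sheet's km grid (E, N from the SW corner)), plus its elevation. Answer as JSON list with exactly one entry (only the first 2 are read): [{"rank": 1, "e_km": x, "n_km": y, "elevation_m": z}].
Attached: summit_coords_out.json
[{"rank": 1, "e_km": 6.24, "n_km": 8.06, "elevation_m": 1562}]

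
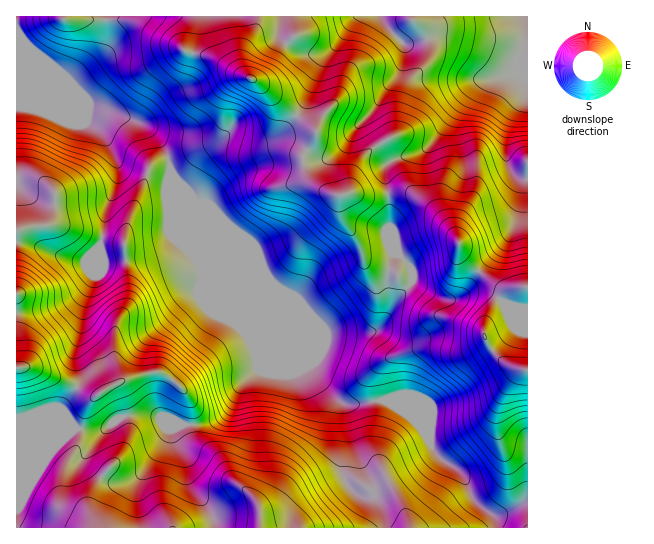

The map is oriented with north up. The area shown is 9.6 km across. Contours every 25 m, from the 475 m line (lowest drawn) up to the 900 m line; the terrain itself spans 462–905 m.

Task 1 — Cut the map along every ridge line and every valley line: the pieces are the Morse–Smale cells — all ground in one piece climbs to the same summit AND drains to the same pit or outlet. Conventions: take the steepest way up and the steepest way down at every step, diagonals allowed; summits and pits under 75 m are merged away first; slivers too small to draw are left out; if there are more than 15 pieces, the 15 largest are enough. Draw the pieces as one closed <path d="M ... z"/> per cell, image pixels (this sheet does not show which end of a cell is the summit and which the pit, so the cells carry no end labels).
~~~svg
<path d="M106 16l-90 1 0 350 13 0 9 2 39 18 13 9 5 0 28-16 28-8 8 0 12 7 16 15 5 13-1 18 14-1 12-4 14-13 10-22 16-15-1-17-60-147-7-13-18-20-4-20-8-14-14-14-11-5-27-9-17-3-6-11-20-20 7 3 30-27 6-11z"/><path d="M451 36l-16 0-18 7-12 1-1 15-5 15-11 12-21 32 0 7 20 32 5 4-7 5 0 16 4 20 0 25 10 27-6 1-4 15 6 2 5 9 34 32 47 16 3 4 4 12 11 14 12 8 16 2 1-190-7 0-10-8-6-20 4-29 6-12 10-15 2-17-10-12 2-11-5 0-19-10-21-2z"/><path d="M257 16l-60 0-1 26-11 39-6 6-14 8-23 24-7 2 10 4 14 14 8 14 4 20 21 25 5 5 4 0 58 58 8 16 11 11 11 5 38 40 36 0 12-2 10-12 6-13-4-20 1-16-15-3-9-6-8-23-13-19-3-8 0-16-17-4-15-13-4-9-1-12 10-16 3-10-71-57-2-7 0-14 13-24z"/><path d="M391 271l-3 0-1 8 4 20-2 12-6 12-8 8-12 2-36 0-38-40-10-4 32 80 10 14 18 18 6 3 17 0 23-4 18 11 18 16 14 26 28 22 9 23 23 20 2 10 30 0 1-158-17-3-12-8-11-14-4-12-3-4-47-16-34-32-3-8z"/><path d="M194 200l5 15 52 123 6 21 0 11-16 15-14 26-10 9-26 6 4 13 22 18 11 18 28 26 4 9 1 18 122 0 1-13-5-13-8-6-10 0-6-3-11-15-1-16 5-16-4-40-23-23-10-14-32-80-12-12-8-16-58-58z"/><path d="M151 415l-26 1-24 15-14 0-9-3-61 0-1 99 243 1 1-18-4-9-28-26-11-18-22-18-4-13-14-2z"/><path d="M381 16l-23 0-27 33-17 6-13-2-20-14-2-5 2-18-23 0-2 13-13 24 0 14 7 12 7 2 59 50-3 10-10 16 1 12 4 9 15 13 17 4 0 16 3 8 13 19 8 23 9 6 16 4 3-13 5-5-8-26 0-25-4-20 0-16 7-5-5-4-20-32 0-7 21-32 11-12 5-15 0-14-16-16z"/><path d="M385 400l-23 4-21-1 3 3 4 29 0 11-5 16 0 12 6 13 6 6 6 3 10 0 8 6 5 13 1 13 110 0 0-10-23-20-9-23-28-22-14-26-18-16z"/><path d="M195 16l-88 0 0 26-3 7-13 14-20 17-3 1 16 16 6 11 17 3 26 9 9-1 23-24 14-8 6-6 11-39 1-23z"/><path d="M29 367l-13 2 1 59 61 0 9 3 14 0 17-12 13-4 20 0 26 9 14 1 1-18-5-13-8-9-16-12-12-1-20 5-26 12-10 7-5 0-21-13z"/><path d="M527 16l-146 1 7 12 17 15 12-1 18-7 16 0 23 7 21 2 19 10 6 0-3 11 10 12 0 13-16 27-4 15-2 18 6 20 10 8 7-1z"/><path d="M357 16l-75 0-3 18 4 7 18 12 21 0 9-4 8-7z"/>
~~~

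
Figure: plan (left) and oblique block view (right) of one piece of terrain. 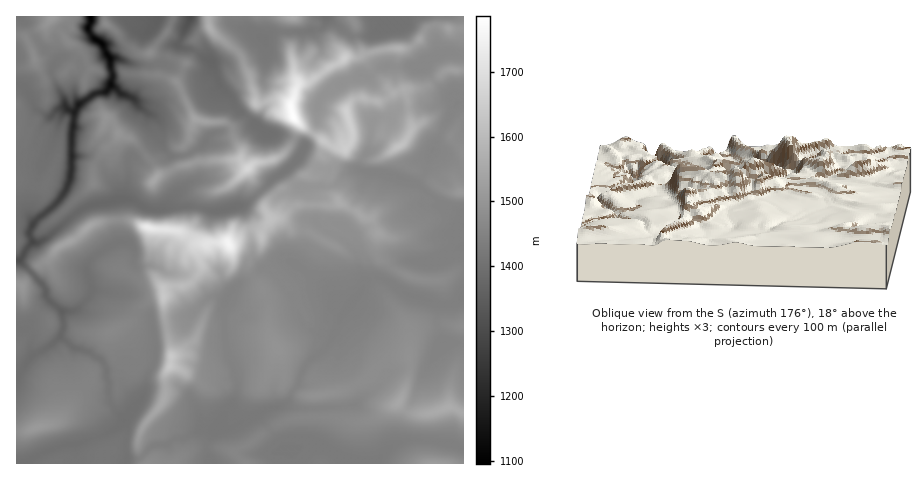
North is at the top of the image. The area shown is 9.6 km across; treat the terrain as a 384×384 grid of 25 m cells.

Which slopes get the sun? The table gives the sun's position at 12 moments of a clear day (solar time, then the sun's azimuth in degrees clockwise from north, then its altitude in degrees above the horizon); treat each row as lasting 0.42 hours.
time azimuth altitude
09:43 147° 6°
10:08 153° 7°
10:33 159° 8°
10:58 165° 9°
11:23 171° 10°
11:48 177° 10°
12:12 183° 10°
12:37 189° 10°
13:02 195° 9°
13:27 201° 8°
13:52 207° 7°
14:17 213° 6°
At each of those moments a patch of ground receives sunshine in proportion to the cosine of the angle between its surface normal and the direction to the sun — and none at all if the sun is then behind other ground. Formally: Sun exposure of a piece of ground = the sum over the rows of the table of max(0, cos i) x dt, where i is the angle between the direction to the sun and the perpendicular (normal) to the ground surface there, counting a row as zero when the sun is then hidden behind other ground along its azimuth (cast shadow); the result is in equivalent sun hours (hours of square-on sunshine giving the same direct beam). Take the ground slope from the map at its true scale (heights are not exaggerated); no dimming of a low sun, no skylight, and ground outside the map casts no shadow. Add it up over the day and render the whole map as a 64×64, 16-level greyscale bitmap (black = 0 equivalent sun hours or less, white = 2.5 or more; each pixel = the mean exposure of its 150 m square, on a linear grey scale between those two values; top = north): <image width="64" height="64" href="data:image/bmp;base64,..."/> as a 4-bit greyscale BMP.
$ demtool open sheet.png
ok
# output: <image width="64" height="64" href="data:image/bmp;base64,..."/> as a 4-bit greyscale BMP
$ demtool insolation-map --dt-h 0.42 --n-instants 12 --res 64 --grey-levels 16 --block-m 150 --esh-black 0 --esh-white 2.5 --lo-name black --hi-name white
<image width="64" height="64" href="data:image/bmp;base64,Qk12CAAAAAAAAHYAAAAoAAAAQAAAAEAAAAABAAQAAAAAAAAIAAATCwAAEwsAABAAAAAAAAAAAAAAABEREQAiIiIAMzMzAERERABVVVUAZmZmAHd3dwCIiIgAmZmZAKqqqgC7u7sAzMzMAN3d3QDu7u4A////AGVDNERERERUQhMzNFVUVmUyI0RERERERFVUQzIhAAARh2VDNERERVV6MSIjRVVnZERERERERERVVVVUMhAAAAGZmHZEQzNERGh0IzIjRDMiRnZUREREVWZmZlVDIRABJJu7qYdlQzNENniHVCIzIRESV2VVVVVmZ3ZmZlVEREVWV7zdyph2VDM0llVmVEREMyIkZ3ZmZnZmZnd3d4iIh3gRJFeJiHdlUyF5ZVVVVVRUQyJGd4d3dmVmZ4iJq8upmhEAEjRWZmZEMRq3VVVVVUVUMyI0VVVVRDRGiaqrzMzMIRESI0VVZVQxArt1VVVVRVZUMhEiIjMyI0aKpyIjaqUiIiMzRFVEZTIRSpZVZ3ZVZ4h2VXmYh2VURDRmEAABEDMzMzNEREVlQyElh1aIiHZ4mYmWd3eIiHUyERUxAAAQM0REQ0RVVVVUMjQ2mHZmdlZmZ3URESNFZlQiEkIhESI0RERERERFVWVFdmvqVEVFREVlVkQzIiNFVTIhQyIiM0M0M0REREVVVURs7rdERUVURFVVU0QzMzRFQyI0MzI0UzMzM0RDRVVEUxfGJFRERVREVVVjNEREM0RVQ0VDMzRkIiMzMyBGVURDI1RHZERFVERVVWUjRERDREVVVVRDNGZBEjIQBYVVVEMzNGVURFVVVVVVVlM0RERERERFVEQzVnchITWIZVVUQ0IAJGREVVVVVERFVUREREREREVVRENFVoQFmHZmZVRDUwAVZERVVVVEM0REVERENERERFVUVURVaEVVVFVVVENTAAFlRFVUREMzM0RUREQ0REREVVZnVUVXUyIiI0VUQ2QRAUZEVEREQzM0VURERENEREREVlVmVEMiEREiIzQ0dTIhJkREQ0REREVEREREQzREMzMzInhkERESMzMzNEWIdkIUVERVREREREREREREREMiIjIimWMBi4VEQzM0V6u5hiJUREVURERERERURERUMiIjREOHUhmodzMzMiJHiampc0VERVVEREREREVERUMjNEVmVIZlWIZVU0REVVdTbMqJh1REVERFRERVVVREQzRWd3ZVRCKoZURWZmZmaDE0eruphURENERERVVVVUQ0V5mYdmUAGqZERFVmdmRlAAAGy5nqdTM0RERVVVVVVFeIZDM0ZgB9lUREVmVUM0AAFHWYWM2HQ0RERVVmZlZnh1IAERE1AEWHZmZUREQ1YyaKqXfN3Id1RERVVmZnd3h1IiNEMyMgAEqIh2MjMzNoiZeKnt77p6lVVVZlZ4dmdURWZlVERGAAFt25h0IiNYuYh4m8ztq4vZZmZleJZFZnd3d2ZlVEYgAAKcuYdkNIu8eKZVV3RImrmYh2eGMlVniZl2VERVQgIwAAK7mHZo3v/+thAAAASHa7qohjI1VWd2M0VVREREMTMQADrbmZ3tl2QhAAAAAUNby2VCNVRWdTERI0VVVURCAjEAAUaIlyAAAAAAAAAAADeoQzRVVWioQjMzRFVVRWkgEhAAAAAAAAAAAAAAAAABUiN3d3iZqTJFVEREREVVZ4IAMQAAAAAAAAAAAAAAAAIgAVqqqrxxEAJFVERERVZlVyAUIAAAAAAAAAAAAAAAAAAAARESQxABATRFVEVppmZWUAFGQyEQAQAAAAABIhEQACIRIzMQERIiIzREaIiVVVVjATeWRENEIAAAAAA7tmMAE0REMgAjIjMzM0Z1MhVEREQBMzRVQzIiAAAAAAHP1hAAKJh1UiMzMzRFZTNDJERERBJDRGVEMQESIiIiJEv8kwABNERVMjREVndUNDNERERFEzNFZTMhEAFGeJqZUk3/wgADZleHi8uXVEREM0RVVEURAUZVMzMQAAASNFQxASa+MAOIv/xkfvyGREREVVRUNCWYVmVUUQACQQAAAAAAAAWCAn39zIMSr/tlREVVVFVEI0ZjV4pRESI4MAAAAAAAAFU32jNal1ITvIZVZUVVRUQiI2ZYdSIjISVzAAAAAAAAPf0wEjZlVBAZp2VVRUVEMzESSGMQETIiRpl0IgAAAAP/8wAiVEQzEBW7hTNEREARQoVFYQAREjRkndyTAAAEz/0wACNiNDIhIUqGM0RDMQARRmQxAAADRkQxAAAAAZ/9ghAAF1I1RDIgATZTNUN7MAEAEAAQAVVlRAAAAAHftDUyIQJFNGipVDEAAkQ0NWjDUwAAAAADVlRzAAAAGJZ0QzZTIgAWq6iXZSNDREJFVEjKoQAAAEiId2EAAAFFIAEQFnZCAAEhAXl2dVRFVFZ2W7u5IAA5lmZ4UQAAFIdAAAAXu3MgAAACIkVWZVVVZWWLmVdxAZmqqYczISI4VTAAEiJKxzEAAAEAAAE5h3iIY2eIRrsCl3dlIBRDIlRGIAABEAF+pjABEAAAACatxXllQkVEMQIAAAAASXQzMlQAAAEQAAbv2GUxEQEjISMjNkVTJFIAAAOKllUyIkVWcwAAAyAAABjuyXdodkQxAAVkJGZmUyAWq3eFIAAVabyBARAUAAAAARFIze7qdlMhNmI2aKcgABdzAAQQAWee6RARESIAAAAAAAACREa5ZWZoU2hmMAACm0AABKUDaO9xASIiIAAAAAAAAAAAAGZmiHIVmGRFAH/3IAAAZhAa5QASIzMgAAAAAAAAAAAAA2eocQJYllUgLGATMQAGQBVRETNFVWdjEAAAAxAAAAABRCIiRESHVnASASMzISVRJUQzRWdnm8kxAAAiEAAAAAAAAA"/>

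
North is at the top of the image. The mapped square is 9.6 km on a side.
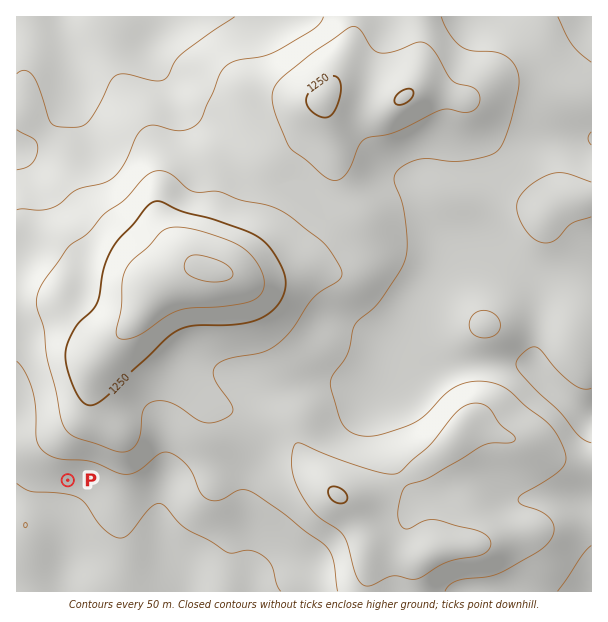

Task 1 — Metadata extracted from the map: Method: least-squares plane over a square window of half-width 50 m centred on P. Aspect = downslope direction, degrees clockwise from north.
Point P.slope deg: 5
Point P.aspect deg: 182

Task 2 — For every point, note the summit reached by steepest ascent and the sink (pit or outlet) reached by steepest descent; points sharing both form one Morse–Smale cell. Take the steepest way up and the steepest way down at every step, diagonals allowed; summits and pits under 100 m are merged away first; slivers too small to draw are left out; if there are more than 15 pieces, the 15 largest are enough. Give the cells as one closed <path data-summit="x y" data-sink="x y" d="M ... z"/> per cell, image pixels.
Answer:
<path data-summit="212 270" data-sink="591 417" d="M591 16l-235 0-6 28-14 34-12 21 0 6 12 39 0 51 7 15-19 17-20 27-14 11-39 13-15-1-33-11-12 2-32 18-8 10-15 27 0 7 12 20 43 34 21 19 24 11 45 12 11 9 18 32 28 29 12 10 12 21 6 19 0 46 224-1z"/><path data-summit="212 270" data-sink="59 17" d="M354 16l-337 0-1 289 20 1 15-4 12 2 27 27 20 9 13-8 15-14 21-32 32-18 12-2 33 11 15 1 33-10 16-10 24-31 19-17-7-15 0-51-12-39 0-6 12-21 14-34 5-17z"/><path data-summit="212 270" data-sink="180 591" d="M59 302l-43 4 1 286 350-1 1-45-12-31-6-9-34-32-15-21-9-18-8-8-48-13-24-11-21-19-43-34-12-20 1-11-20 18-9 3-18-9-27-27z"/>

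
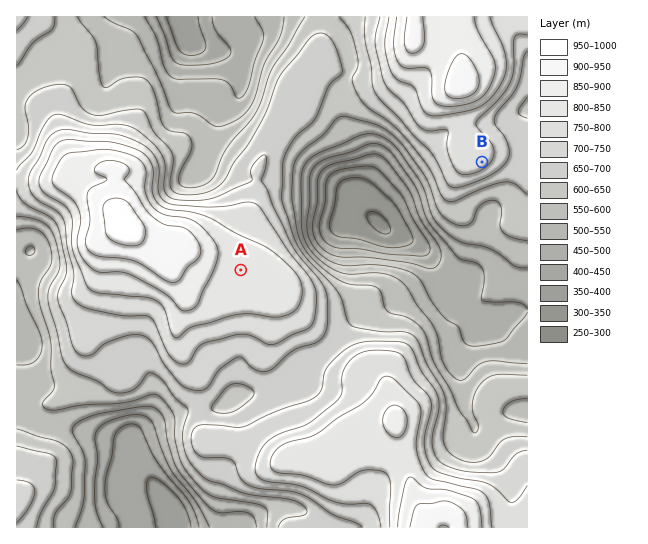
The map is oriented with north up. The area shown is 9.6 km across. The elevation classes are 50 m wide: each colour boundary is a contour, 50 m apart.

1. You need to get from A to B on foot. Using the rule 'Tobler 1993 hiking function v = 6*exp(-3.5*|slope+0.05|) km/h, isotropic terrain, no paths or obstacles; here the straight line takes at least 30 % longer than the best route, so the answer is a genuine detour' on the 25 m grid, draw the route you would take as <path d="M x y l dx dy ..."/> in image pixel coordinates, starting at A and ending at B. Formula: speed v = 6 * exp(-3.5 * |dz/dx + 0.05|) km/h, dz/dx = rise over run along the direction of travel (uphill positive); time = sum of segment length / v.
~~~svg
<path d="M241 270l25-51 0-25 17-35 12-12 43-21 45 0 78 39 16 0 5-3"/>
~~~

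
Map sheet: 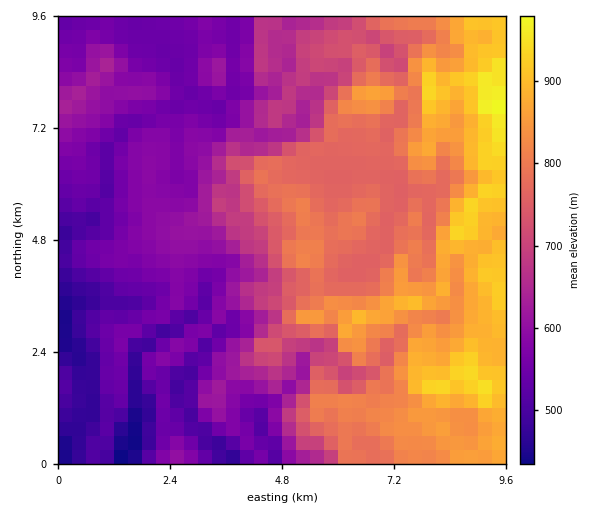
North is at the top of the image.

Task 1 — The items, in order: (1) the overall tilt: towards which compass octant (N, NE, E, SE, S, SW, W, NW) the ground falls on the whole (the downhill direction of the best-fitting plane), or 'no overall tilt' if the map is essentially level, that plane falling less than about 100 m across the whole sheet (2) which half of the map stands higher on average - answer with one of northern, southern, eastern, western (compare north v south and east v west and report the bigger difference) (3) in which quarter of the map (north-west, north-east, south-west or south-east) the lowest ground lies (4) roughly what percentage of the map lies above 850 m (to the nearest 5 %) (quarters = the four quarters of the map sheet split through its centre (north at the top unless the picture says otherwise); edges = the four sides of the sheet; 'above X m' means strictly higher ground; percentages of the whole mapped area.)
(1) The general tilt is down to the west (the land rises towards the east).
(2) The eastern half stands higher on average than the western half.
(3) Look to the south-west quarter for the lowest ground.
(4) Roughly 15 % of the ground is higher than 850 m.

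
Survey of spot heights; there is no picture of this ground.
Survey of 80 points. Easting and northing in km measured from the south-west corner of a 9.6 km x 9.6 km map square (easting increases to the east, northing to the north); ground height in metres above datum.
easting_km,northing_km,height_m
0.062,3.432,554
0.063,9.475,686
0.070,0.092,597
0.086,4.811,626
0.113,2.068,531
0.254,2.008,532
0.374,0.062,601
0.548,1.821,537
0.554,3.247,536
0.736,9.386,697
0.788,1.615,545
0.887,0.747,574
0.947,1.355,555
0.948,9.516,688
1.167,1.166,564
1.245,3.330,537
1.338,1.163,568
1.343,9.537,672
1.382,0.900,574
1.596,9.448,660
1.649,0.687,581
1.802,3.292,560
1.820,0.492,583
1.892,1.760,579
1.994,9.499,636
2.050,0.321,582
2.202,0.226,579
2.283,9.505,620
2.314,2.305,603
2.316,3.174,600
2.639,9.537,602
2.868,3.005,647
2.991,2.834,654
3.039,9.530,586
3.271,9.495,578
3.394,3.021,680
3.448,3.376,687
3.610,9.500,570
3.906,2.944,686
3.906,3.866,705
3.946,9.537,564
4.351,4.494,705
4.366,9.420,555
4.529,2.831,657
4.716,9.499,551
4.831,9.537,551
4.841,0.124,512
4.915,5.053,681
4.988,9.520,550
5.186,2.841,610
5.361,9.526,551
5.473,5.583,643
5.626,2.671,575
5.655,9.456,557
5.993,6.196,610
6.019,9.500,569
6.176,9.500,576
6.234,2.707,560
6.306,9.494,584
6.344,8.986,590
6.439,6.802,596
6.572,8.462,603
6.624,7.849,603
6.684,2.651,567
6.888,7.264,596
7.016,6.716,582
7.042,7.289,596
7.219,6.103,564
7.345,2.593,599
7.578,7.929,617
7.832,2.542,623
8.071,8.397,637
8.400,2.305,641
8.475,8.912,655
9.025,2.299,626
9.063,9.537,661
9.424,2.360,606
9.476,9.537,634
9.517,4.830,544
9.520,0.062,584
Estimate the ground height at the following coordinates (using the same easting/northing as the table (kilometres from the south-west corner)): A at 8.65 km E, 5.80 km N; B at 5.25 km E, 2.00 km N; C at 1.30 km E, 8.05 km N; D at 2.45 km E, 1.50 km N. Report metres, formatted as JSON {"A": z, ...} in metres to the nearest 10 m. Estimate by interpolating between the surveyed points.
{"A": 530, "B": 570, "C": 680, "D": 600}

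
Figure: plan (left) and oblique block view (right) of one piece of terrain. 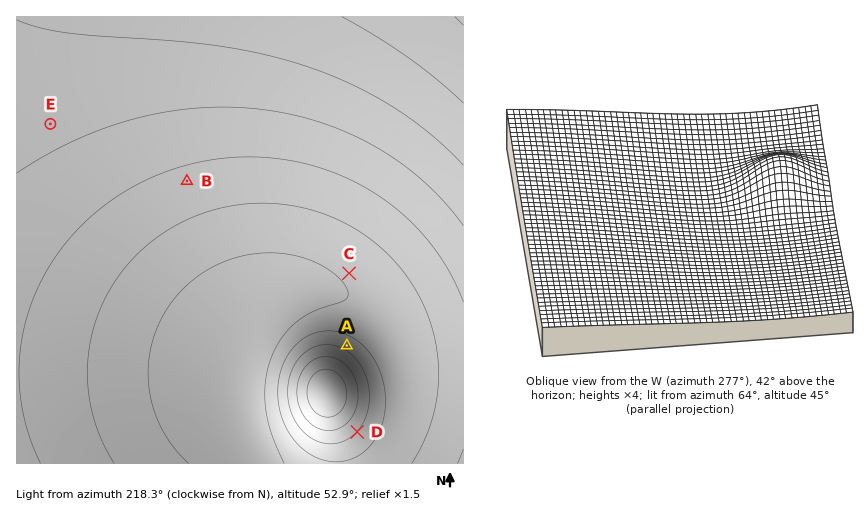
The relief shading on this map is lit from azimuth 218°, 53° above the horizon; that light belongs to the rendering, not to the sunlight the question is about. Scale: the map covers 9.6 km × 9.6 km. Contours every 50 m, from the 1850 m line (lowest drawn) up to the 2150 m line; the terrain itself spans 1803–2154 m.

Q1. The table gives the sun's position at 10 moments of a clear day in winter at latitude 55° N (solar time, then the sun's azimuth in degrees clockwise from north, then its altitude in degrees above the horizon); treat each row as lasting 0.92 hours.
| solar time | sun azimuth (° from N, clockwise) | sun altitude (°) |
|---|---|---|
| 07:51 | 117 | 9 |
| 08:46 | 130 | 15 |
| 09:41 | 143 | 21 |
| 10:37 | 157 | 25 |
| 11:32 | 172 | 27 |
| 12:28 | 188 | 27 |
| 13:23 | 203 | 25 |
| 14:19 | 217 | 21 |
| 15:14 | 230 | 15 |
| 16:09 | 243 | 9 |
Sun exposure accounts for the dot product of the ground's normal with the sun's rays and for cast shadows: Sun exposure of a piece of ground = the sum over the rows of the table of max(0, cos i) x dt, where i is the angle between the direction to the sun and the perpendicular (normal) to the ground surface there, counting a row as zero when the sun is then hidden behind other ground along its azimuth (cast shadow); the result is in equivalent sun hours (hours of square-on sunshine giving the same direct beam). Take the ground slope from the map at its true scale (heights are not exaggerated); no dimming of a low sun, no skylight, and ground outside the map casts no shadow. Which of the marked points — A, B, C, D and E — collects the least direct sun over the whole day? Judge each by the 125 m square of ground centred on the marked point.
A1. A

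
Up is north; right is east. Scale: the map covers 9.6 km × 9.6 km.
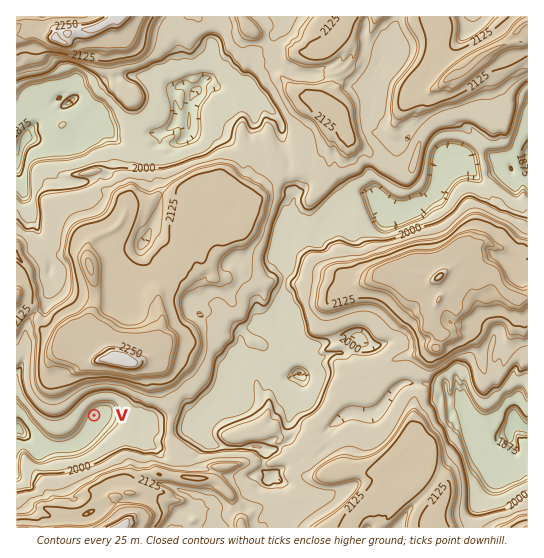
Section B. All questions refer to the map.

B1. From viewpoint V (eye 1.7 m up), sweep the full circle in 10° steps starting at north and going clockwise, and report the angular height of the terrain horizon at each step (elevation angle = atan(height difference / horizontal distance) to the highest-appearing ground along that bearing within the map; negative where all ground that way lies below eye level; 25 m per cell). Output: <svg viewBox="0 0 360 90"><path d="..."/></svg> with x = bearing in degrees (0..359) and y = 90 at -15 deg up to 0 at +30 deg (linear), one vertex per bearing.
<svg viewBox="0 0 360 90"><path d="M0 20l10-1 10 0 10 2 10 4 10 7 10 4 10 6 10 3 10 0 10 0 10 1 10-1 10-1 10-2 10-3 10-1 10 0 10 2 10 3 10 2 10 2 10 3 10 3 10-10 10-6 10-4 10-3 10-3 10-2 10-1 10 0 10 1 10-1 10-1 10-2"/></svg>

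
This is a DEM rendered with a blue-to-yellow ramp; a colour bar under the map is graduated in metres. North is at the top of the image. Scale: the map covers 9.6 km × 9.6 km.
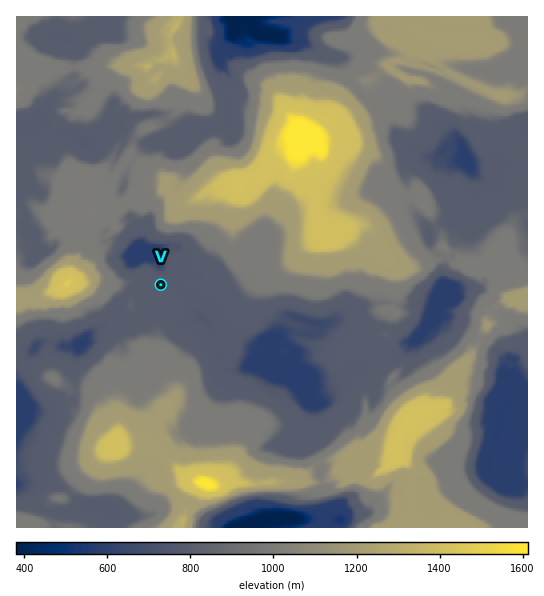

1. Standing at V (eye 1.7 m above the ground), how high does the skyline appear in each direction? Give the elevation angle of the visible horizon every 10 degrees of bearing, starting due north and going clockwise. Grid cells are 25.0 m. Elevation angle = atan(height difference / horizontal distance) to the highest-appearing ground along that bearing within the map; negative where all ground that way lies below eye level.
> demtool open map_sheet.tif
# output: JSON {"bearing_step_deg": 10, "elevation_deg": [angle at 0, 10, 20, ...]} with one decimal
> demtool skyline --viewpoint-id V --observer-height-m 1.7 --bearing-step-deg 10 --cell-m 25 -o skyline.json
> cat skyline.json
{"bearing_step_deg": 10, "elevation_deg": [12.8, 18.0, 16.9, 16.4, 16.3, 13.3, 10.7, 11.6, 9.4, 6.7, 2.2, 4.3, 6.8, 6.4, 3.3, 6.6, 9.3, 11.4, 10.3, 10.1, 11.0, 6.9, 2.2, 4.2, 3.2, 6.7, 14.4, 22.8, 19.6, 11.3, 8.8, 7.3, 8.4, 7.3, 7.2, 7.9]}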